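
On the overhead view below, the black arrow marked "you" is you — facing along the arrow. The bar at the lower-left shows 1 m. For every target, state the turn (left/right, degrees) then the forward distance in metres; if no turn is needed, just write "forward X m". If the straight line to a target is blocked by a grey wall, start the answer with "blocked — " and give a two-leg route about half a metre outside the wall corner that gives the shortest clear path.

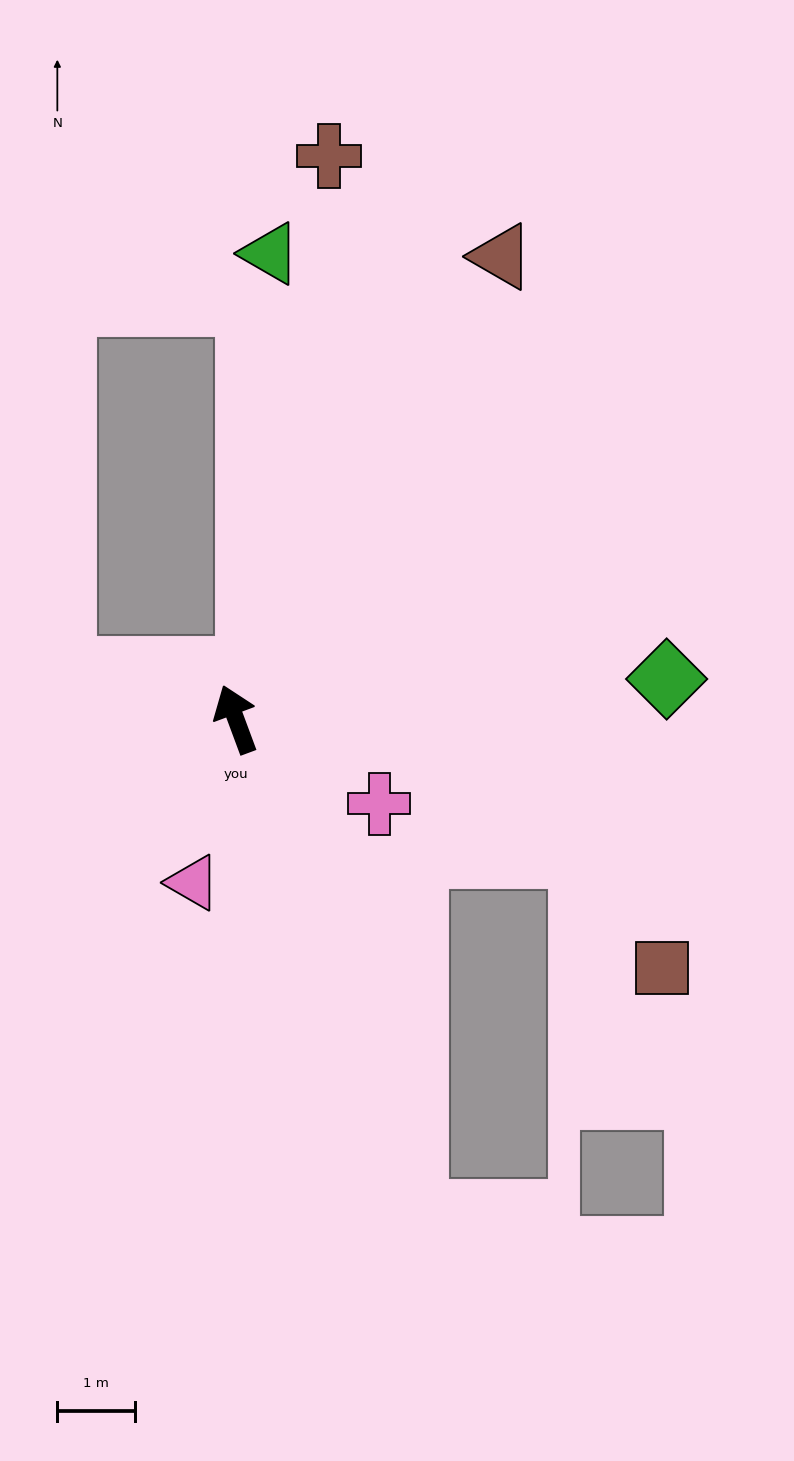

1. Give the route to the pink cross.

turn right 141°, forward 2.1 m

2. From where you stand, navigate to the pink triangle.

turn left 145°, forward 2.2 m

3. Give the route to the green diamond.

turn right 105°, forward 5.6 m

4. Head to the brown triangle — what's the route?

turn right 50°, forward 6.9 m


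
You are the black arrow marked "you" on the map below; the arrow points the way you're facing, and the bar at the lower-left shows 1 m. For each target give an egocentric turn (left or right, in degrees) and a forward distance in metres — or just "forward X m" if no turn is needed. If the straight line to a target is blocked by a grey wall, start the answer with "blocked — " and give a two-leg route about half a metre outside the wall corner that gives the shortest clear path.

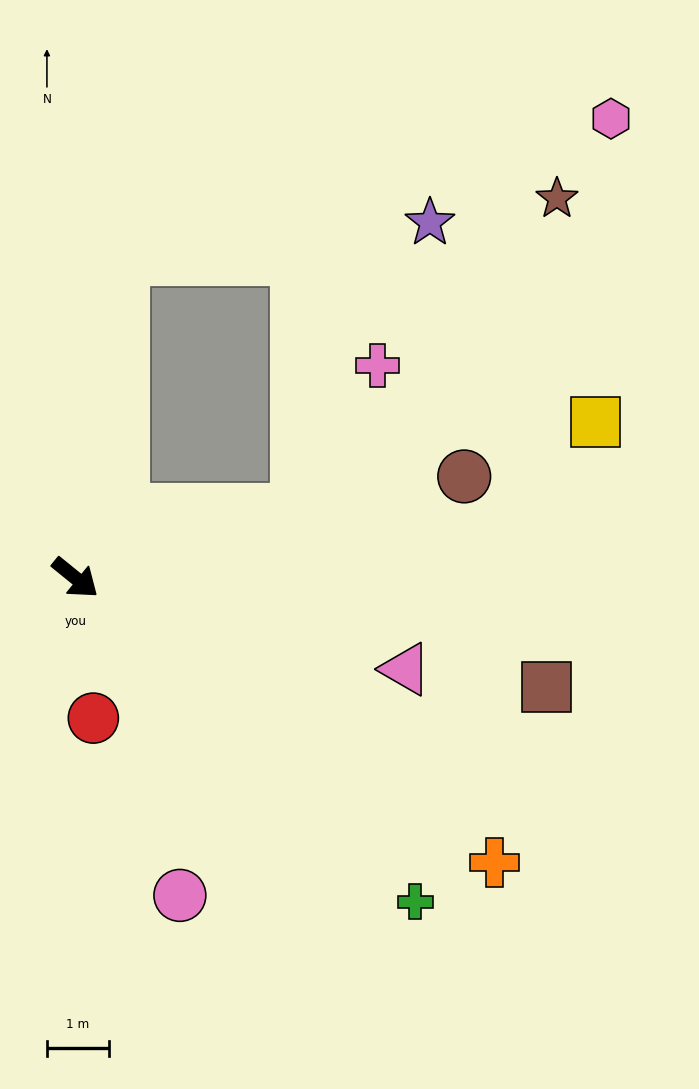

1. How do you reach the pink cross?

blocked — turn left 56°, forward 3.7 m, then turn left 44°, forward 2.7 m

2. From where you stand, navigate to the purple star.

blocked — turn left 121°, forward 5.2 m, then turn right 75°, forward 5.0 m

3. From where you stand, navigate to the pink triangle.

turn left 24°, forward 5.5 m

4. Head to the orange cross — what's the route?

turn left 5°, forward 8.2 m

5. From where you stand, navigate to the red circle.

turn right 44°, forward 2.3 m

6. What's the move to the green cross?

turn right 5°, forward 7.6 m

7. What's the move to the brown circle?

turn left 54°, forward 6.5 m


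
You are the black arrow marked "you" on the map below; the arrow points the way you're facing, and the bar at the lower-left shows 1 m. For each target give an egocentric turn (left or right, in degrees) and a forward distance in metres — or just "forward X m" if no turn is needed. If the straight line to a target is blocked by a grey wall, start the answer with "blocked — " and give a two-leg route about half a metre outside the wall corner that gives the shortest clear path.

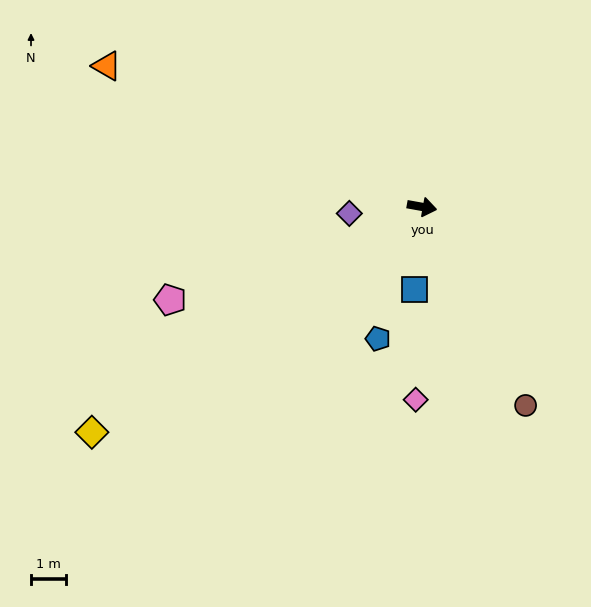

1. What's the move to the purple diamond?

turn right 165°, forward 2.1 m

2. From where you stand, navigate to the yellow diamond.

turn right 135°, forward 11.6 m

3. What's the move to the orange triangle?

turn left 166°, forward 10.0 m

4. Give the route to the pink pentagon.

turn right 150°, forward 7.8 m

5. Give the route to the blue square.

turn right 85°, forward 2.4 m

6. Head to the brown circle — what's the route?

turn right 52°, forward 6.5 m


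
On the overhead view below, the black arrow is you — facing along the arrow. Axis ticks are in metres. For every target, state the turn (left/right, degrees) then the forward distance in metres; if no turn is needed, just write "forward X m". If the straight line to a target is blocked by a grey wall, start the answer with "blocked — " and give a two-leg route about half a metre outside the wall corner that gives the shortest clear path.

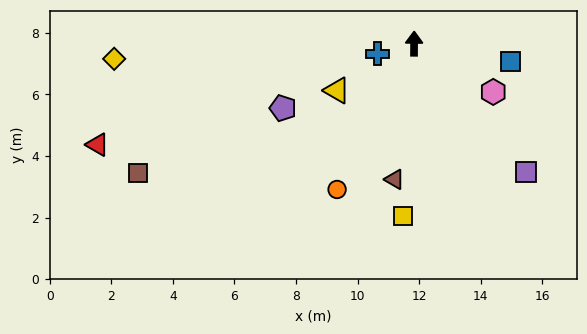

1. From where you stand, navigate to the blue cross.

turn left 106°, forward 1.2 m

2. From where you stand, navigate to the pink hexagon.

turn right 121°, forward 3.0 m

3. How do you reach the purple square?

turn right 139°, forward 5.5 m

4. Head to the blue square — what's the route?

turn right 100°, forward 3.2 m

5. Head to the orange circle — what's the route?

turn left 153°, forward 5.4 m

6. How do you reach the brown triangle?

turn left 172°, forward 4.5 m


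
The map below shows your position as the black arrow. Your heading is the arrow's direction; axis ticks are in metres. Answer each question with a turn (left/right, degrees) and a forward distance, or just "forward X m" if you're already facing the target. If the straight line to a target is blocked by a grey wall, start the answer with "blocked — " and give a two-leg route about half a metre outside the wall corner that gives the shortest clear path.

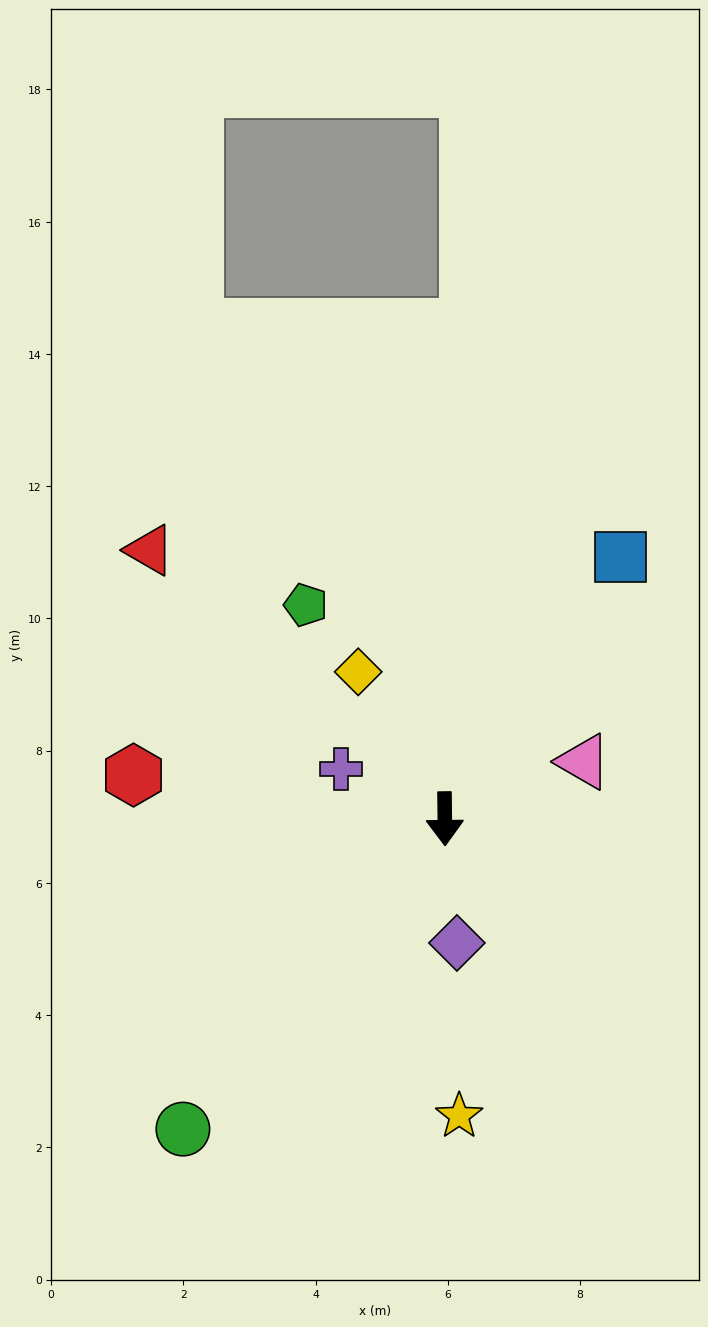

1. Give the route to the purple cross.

turn right 116°, forward 1.7 m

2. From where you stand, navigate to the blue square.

turn left 145°, forward 4.8 m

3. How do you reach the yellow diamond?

turn right 150°, forward 2.6 m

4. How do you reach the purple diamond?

turn left 5°, forward 1.9 m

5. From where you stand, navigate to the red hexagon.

turn right 99°, forward 4.8 m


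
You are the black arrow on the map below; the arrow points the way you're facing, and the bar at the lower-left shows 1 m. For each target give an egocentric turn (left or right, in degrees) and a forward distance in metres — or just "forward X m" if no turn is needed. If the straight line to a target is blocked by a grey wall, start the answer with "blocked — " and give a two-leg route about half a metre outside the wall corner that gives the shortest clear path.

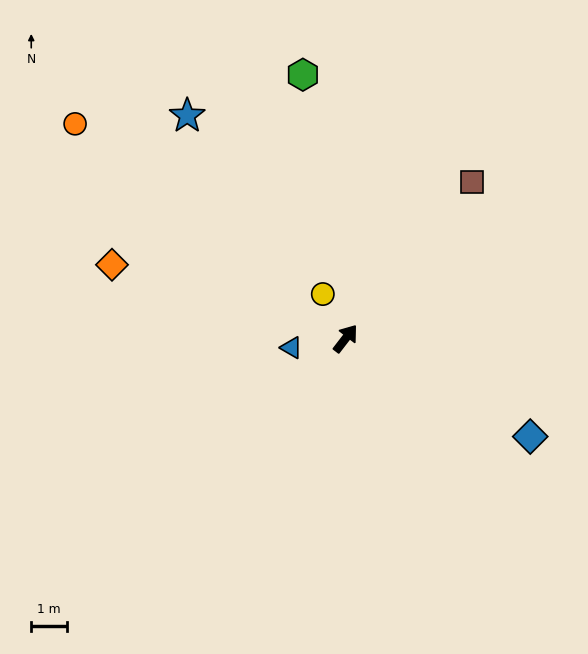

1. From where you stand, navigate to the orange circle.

turn left 89°, forward 9.7 m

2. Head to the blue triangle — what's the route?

turn left 137°, forward 1.5 m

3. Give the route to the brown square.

forward 5.6 m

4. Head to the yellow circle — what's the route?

turn left 65°, forward 1.4 m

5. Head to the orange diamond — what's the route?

turn left 110°, forward 6.9 m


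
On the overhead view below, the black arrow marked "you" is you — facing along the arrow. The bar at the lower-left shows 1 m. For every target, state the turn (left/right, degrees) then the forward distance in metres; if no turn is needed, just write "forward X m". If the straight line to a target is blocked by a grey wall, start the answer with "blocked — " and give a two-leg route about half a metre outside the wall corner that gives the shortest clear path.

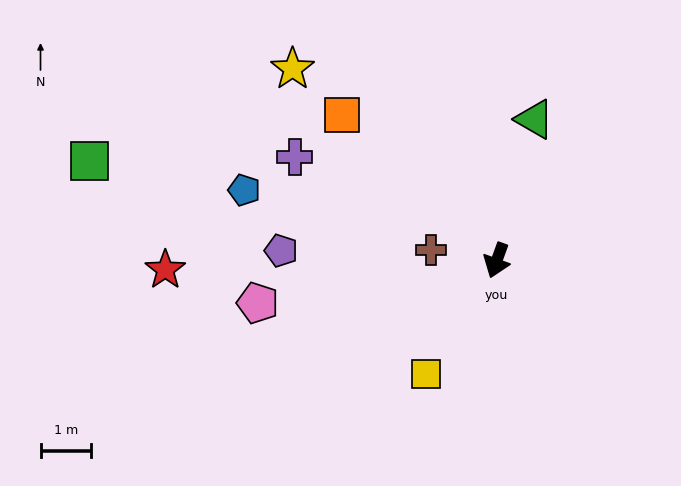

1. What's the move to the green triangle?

turn right 175°, forward 2.9 m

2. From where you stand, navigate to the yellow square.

turn right 12°, forward 2.6 m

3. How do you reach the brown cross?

turn right 79°, forward 1.3 m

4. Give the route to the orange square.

turn right 113°, forward 4.2 m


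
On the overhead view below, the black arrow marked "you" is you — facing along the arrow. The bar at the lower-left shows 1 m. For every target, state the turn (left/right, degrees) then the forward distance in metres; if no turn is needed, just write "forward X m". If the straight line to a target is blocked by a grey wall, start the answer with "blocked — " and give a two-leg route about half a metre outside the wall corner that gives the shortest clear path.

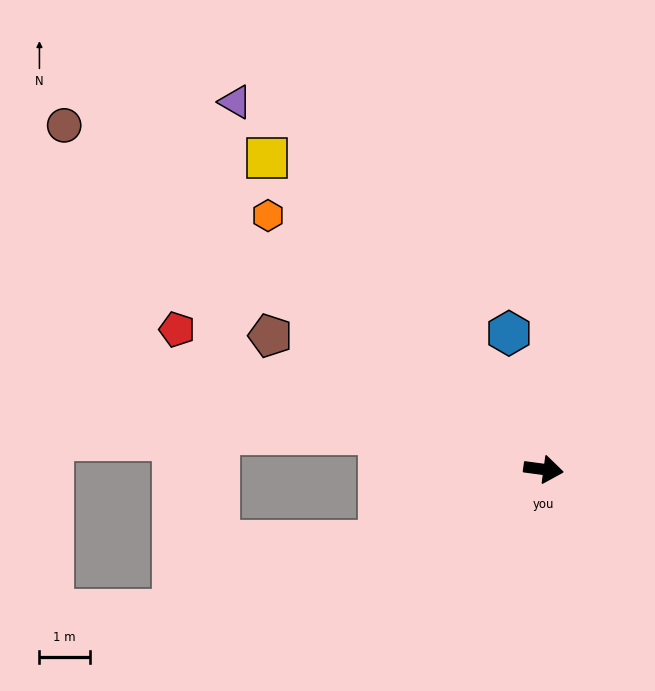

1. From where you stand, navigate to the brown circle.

turn left 152°, forward 11.8 m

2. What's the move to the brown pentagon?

turn left 162°, forward 6.1 m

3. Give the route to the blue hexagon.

turn left 112°, forward 2.8 m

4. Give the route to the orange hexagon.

turn left 145°, forward 7.5 m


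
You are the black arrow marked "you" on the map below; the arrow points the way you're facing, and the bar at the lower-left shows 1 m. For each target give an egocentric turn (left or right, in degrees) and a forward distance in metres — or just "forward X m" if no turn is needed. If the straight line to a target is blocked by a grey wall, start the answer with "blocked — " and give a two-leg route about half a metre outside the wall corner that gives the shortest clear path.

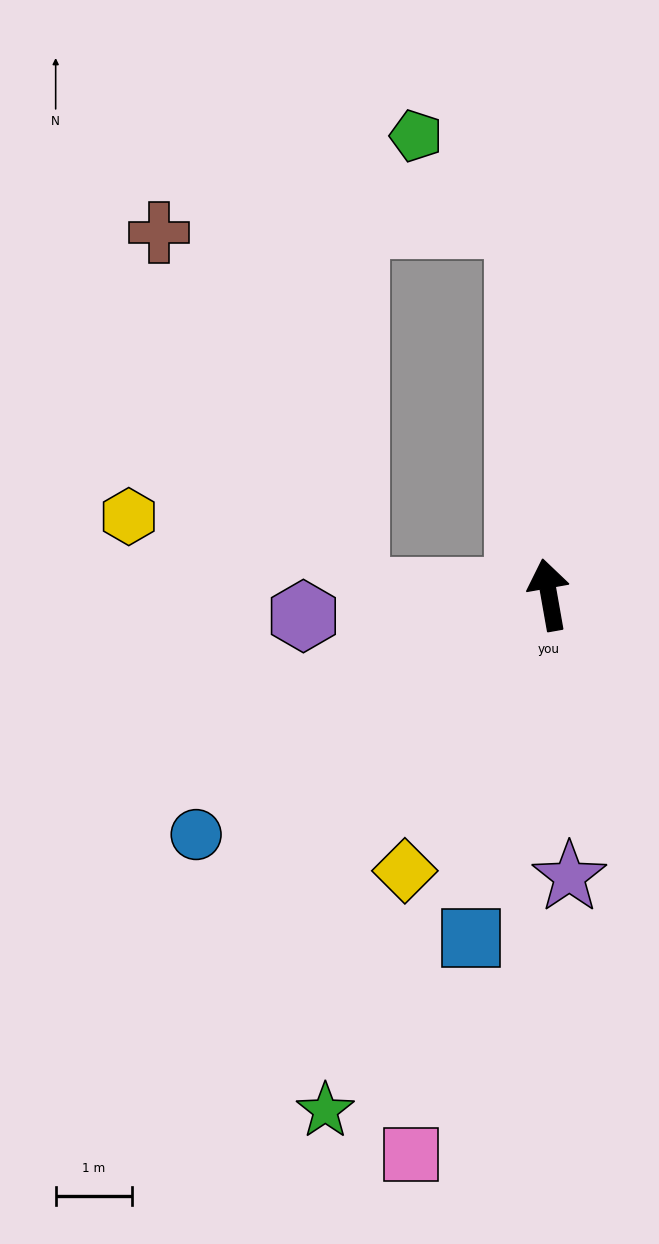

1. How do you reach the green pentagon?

blocked — turn right 5°, forward 4.8 m, then turn left 43°, forward 1.8 m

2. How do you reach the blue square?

turn left 157°, forward 4.6 m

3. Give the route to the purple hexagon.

turn left 85°, forward 3.2 m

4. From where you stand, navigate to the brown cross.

blocked — turn left 79°, forward 2.5 m, then turn right 60°, forward 5.3 m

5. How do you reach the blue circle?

turn left 114°, forward 5.6 m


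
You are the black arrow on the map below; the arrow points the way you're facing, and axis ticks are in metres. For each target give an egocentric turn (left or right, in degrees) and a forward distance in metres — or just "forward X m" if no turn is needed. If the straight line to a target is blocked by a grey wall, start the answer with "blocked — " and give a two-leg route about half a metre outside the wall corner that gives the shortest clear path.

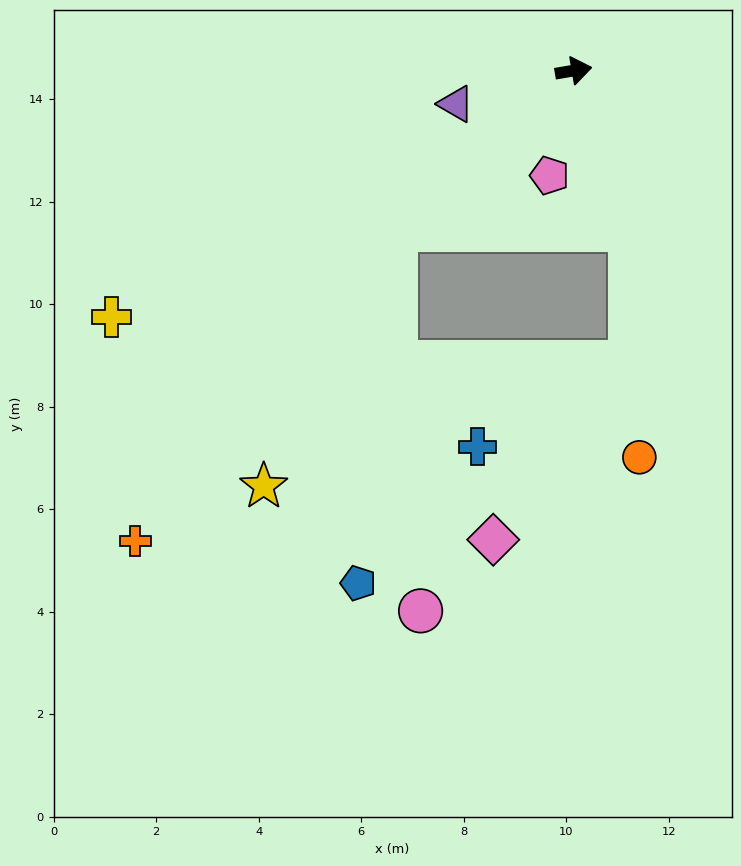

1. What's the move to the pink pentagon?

turn right 113°, forward 2.1 m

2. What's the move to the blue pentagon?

blocked — turn right 148°, forward 4.7 m, then turn left 42°, forward 6.9 m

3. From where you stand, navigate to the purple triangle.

turn right 174°, forward 2.4 m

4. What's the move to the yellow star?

blocked — turn right 148°, forward 4.7 m, then turn left 21°, forward 5.6 m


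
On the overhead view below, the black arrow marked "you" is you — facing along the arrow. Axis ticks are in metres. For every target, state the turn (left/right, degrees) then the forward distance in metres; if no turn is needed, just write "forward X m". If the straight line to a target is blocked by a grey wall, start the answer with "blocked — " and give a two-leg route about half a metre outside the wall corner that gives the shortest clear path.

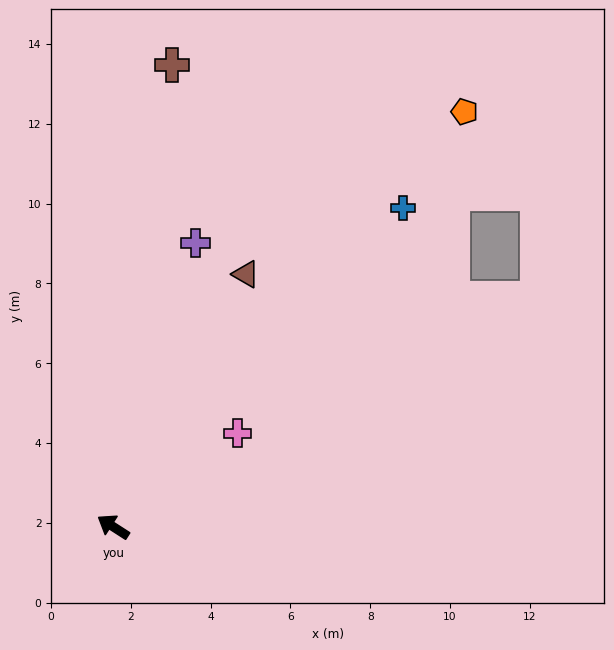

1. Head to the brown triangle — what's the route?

turn right 85°, forward 7.1 m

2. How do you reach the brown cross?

turn right 65°, forward 11.7 m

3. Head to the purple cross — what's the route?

turn right 73°, forward 7.4 m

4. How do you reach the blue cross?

turn right 100°, forward 10.8 m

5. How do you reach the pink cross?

turn right 110°, forward 3.9 m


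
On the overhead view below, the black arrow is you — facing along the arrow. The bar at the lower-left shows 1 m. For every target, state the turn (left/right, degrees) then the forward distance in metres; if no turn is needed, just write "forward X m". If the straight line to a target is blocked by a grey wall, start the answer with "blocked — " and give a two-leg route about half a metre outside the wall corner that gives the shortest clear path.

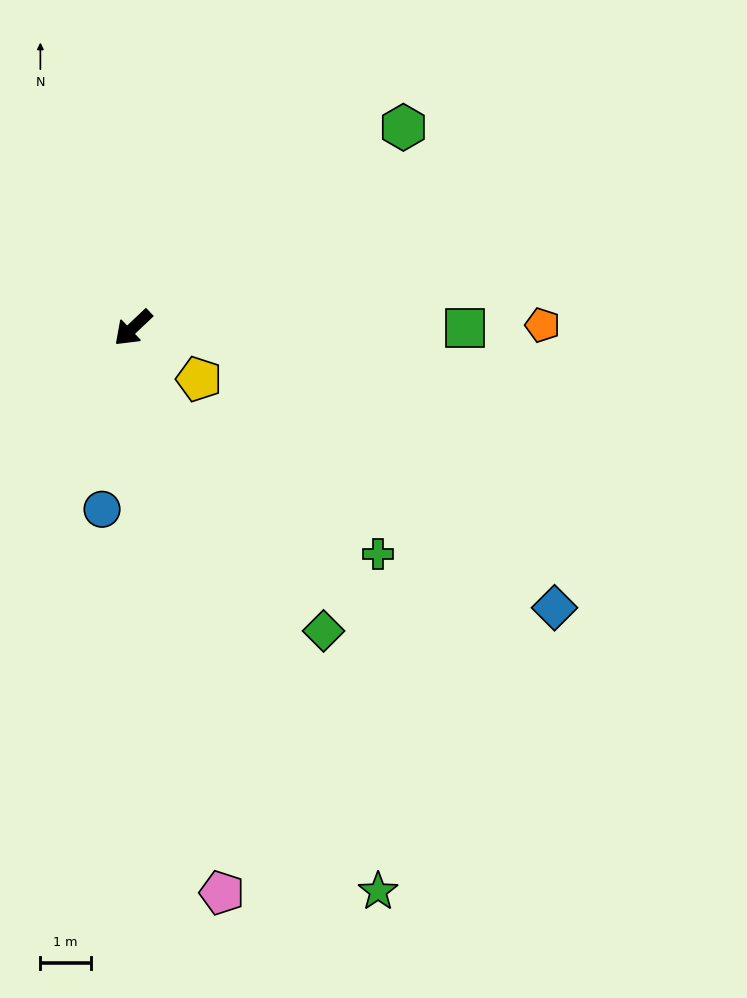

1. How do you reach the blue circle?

turn left 37°, forward 3.7 m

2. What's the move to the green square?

turn left 137°, forward 6.6 m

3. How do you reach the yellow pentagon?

turn left 99°, forward 1.7 m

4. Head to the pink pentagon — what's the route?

turn left 56°, forward 11.4 m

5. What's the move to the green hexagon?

turn left 173°, forward 6.7 m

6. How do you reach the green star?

turn left 70°, forward 12.2 m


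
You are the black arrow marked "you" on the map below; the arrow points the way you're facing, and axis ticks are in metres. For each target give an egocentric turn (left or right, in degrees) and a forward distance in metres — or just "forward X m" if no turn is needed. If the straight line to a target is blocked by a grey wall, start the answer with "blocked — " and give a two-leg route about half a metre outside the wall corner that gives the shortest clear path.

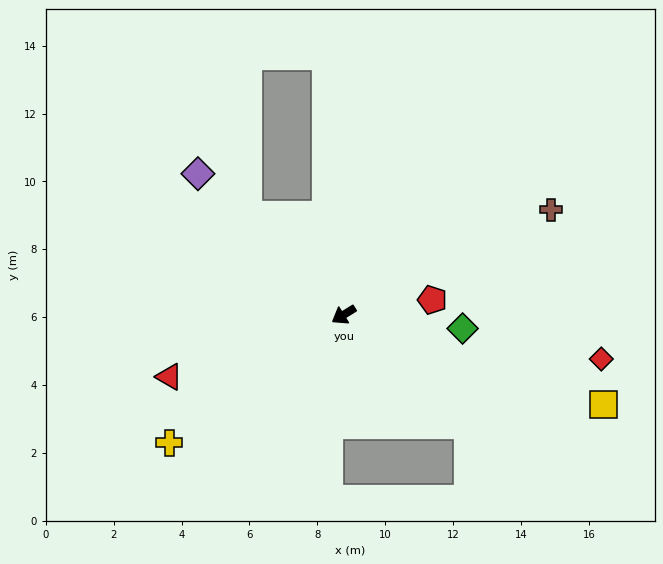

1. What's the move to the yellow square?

turn left 129°, forward 8.1 m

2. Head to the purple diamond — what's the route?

turn right 76°, forward 6.0 m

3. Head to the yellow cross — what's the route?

turn left 5°, forward 6.4 m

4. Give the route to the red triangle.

turn right 12°, forward 5.5 m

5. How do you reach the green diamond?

turn left 142°, forward 3.5 m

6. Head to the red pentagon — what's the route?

turn left 158°, forward 2.6 m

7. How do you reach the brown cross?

turn left 175°, forward 6.9 m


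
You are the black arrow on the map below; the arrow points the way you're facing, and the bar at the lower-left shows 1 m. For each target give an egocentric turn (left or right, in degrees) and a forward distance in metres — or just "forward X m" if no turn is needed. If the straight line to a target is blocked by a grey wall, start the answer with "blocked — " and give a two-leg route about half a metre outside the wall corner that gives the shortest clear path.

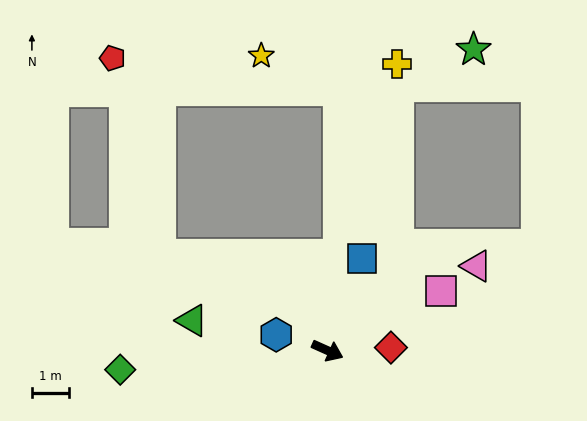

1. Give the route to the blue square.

turn left 94°, forward 2.6 m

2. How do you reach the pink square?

turn left 52°, forward 3.4 m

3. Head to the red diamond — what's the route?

turn left 27°, forward 1.7 m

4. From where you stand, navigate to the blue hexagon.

turn right 173°, forward 1.4 m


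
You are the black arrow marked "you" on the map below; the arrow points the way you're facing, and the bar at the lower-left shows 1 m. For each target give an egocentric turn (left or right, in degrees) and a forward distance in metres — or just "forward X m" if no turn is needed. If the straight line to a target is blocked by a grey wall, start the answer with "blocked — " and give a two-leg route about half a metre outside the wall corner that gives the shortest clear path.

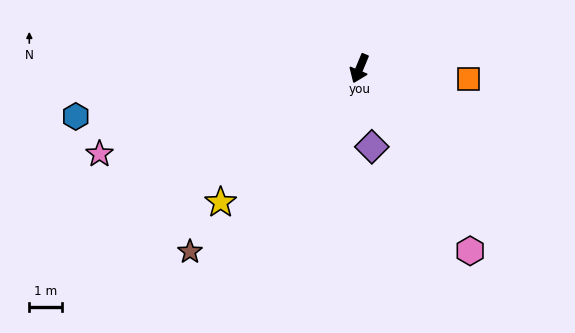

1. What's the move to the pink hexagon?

turn left 54°, forward 6.5 m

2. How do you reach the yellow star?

turn right 23°, forward 5.9 m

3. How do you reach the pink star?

turn right 49°, forward 8.3 m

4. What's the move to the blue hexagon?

turn right 58°, forward 8.8 m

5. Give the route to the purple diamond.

turn left 31°, forward 2.4 m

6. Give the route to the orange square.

turn left 107°, forward 3.3 m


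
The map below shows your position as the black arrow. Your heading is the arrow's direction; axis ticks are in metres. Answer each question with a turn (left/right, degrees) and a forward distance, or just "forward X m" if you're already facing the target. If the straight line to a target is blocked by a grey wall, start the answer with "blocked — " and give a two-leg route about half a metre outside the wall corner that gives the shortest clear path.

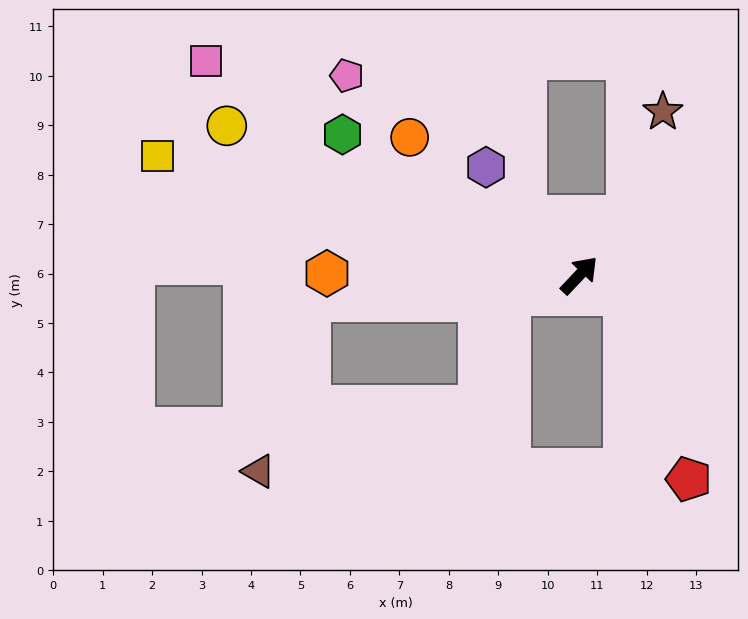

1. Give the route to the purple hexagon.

turn left 84°, forward 2.9 m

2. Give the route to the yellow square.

turn left 118°, forward 8.9 m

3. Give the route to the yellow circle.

turn left 110°, forward 7.7 m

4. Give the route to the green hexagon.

turn left 103°, forward 5.6 m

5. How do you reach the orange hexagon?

turn left 133°, forward 5.1 m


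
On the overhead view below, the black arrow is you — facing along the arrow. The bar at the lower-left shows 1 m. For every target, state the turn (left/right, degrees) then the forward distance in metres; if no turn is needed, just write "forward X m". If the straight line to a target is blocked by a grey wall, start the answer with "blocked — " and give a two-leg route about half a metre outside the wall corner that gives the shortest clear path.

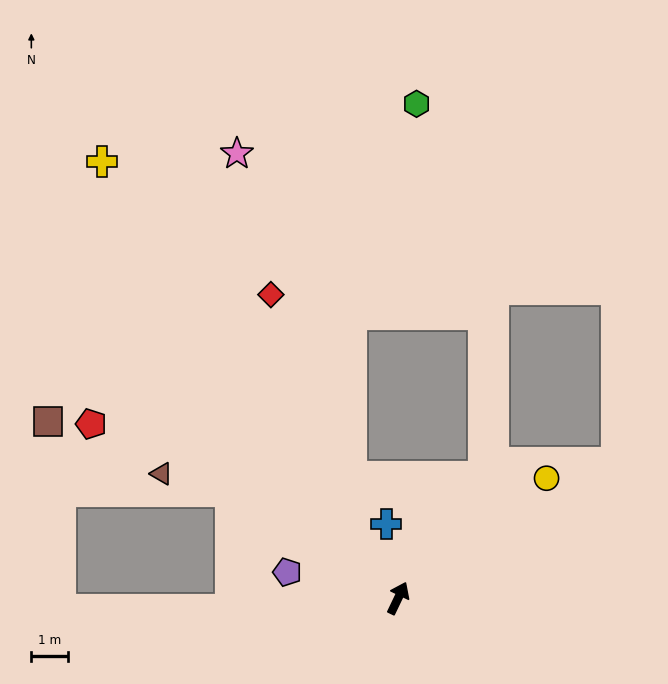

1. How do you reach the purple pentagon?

turn left 102°, forward 3.1 m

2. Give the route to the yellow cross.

turn left 60°, forward 14.6 m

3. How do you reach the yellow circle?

turn right 25°, forward 5.3 m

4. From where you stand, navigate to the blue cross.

turn left 35°, forward 2.1 m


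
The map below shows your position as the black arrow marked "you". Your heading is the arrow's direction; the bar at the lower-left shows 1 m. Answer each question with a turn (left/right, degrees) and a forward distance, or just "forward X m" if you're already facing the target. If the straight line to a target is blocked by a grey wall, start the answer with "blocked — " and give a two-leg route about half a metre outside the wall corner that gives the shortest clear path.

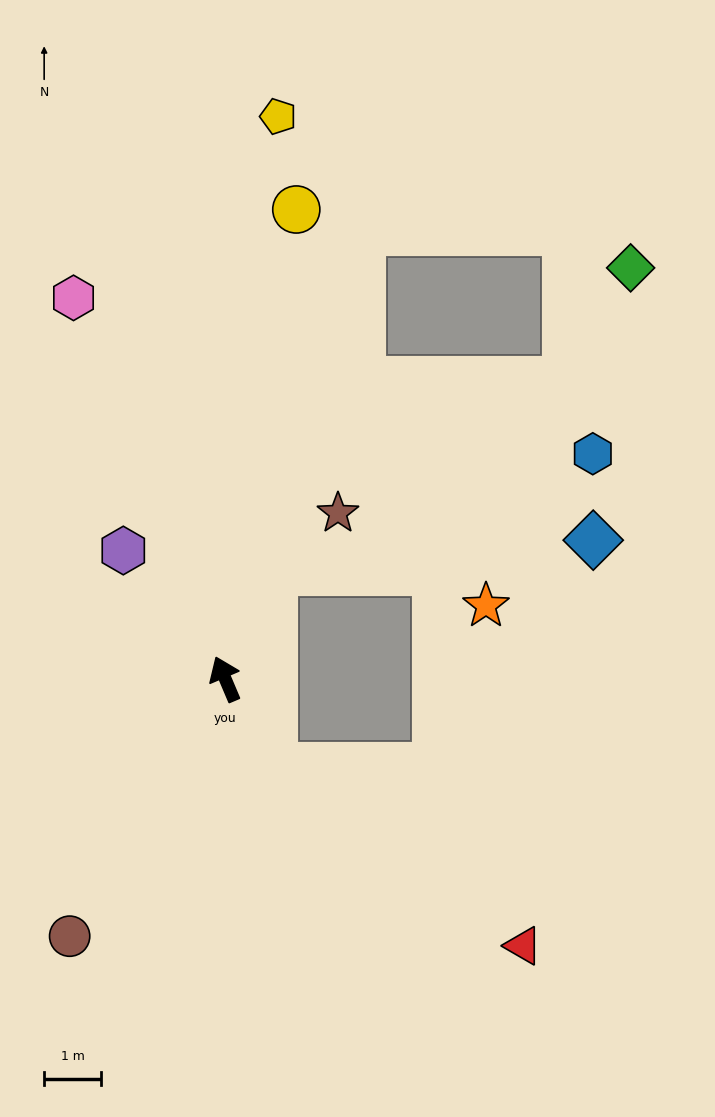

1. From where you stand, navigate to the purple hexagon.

turn left 15°, forward 2.9 m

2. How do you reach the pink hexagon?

forward 7.2 m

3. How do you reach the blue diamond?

blocked — turn right 47°, forward 2.1 m, then turn right 60°, forward 5.6 m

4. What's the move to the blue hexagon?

blocked — turn right 47°, forward 2.1 m, then turn right 46°, forward 6.0 m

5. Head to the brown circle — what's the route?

turn left 126°, forward 5.3 m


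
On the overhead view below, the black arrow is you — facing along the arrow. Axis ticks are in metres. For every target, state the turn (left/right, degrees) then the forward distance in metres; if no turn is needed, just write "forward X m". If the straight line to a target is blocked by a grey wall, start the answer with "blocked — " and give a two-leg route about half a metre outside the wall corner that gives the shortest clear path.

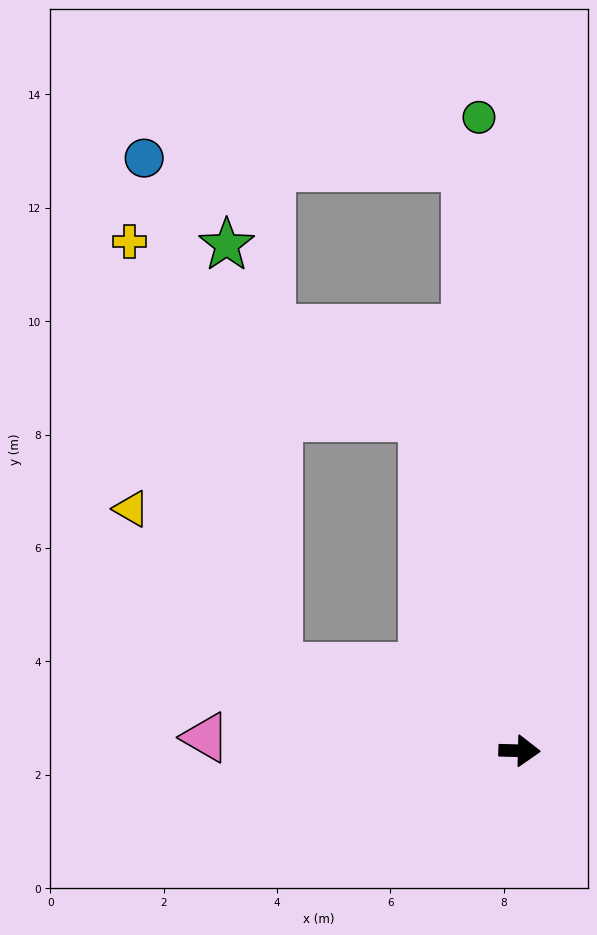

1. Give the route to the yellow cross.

blocked — turn left 108°, forward 6.1 m, then turn left 43°, forward 6.0 m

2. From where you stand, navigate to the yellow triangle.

blocked — turn left 162°, forward 4.5 m, then turn right 27°, forward 3.8 m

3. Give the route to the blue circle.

blocked — turn left 162°, forward 4.5 m, then turn right 56°, forward 9.3 m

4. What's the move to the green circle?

turn left 95°, forward 11.2 m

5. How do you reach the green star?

blocked — turn left 162°, forward 4.5 m, then turn right 63°, forward 7.5 m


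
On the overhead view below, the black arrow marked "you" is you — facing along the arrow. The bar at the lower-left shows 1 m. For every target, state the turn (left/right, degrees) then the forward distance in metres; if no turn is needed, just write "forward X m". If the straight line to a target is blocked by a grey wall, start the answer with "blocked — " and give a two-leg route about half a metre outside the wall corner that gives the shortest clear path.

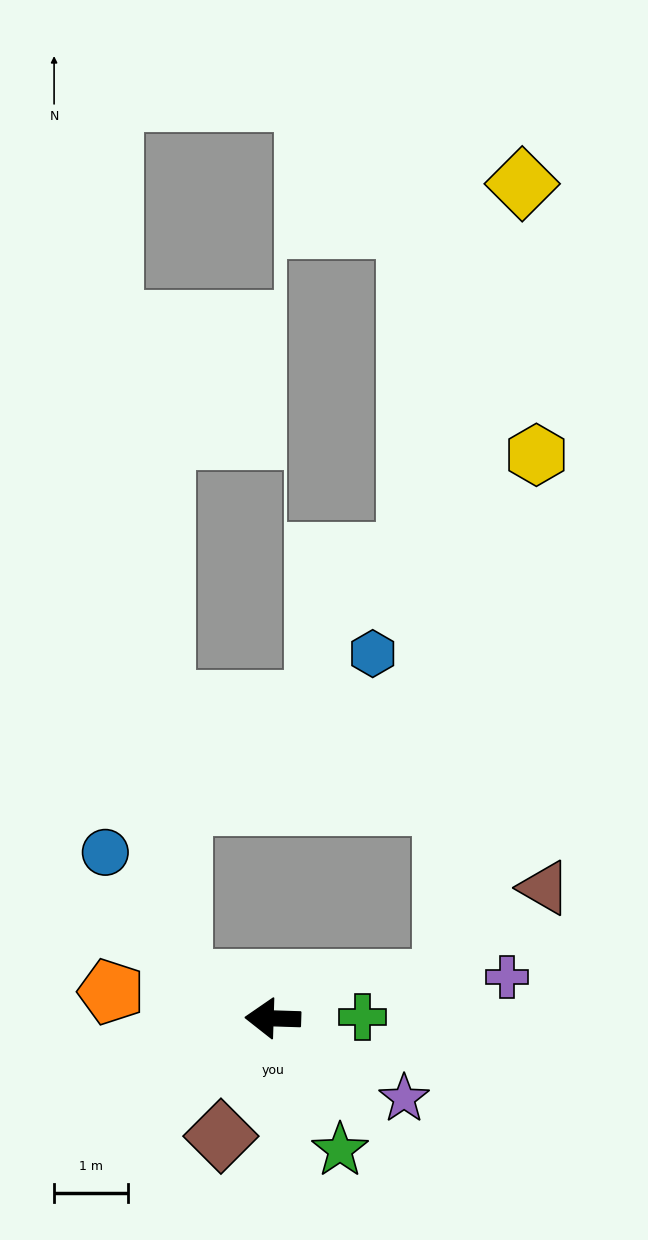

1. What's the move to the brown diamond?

turn left 68°, forward 1.7 m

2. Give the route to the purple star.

turn left 150°, forward 2.1 m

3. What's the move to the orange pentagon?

turn right 8°, forward 2.2 m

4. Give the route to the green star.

turn left 119°, forward 2.0 m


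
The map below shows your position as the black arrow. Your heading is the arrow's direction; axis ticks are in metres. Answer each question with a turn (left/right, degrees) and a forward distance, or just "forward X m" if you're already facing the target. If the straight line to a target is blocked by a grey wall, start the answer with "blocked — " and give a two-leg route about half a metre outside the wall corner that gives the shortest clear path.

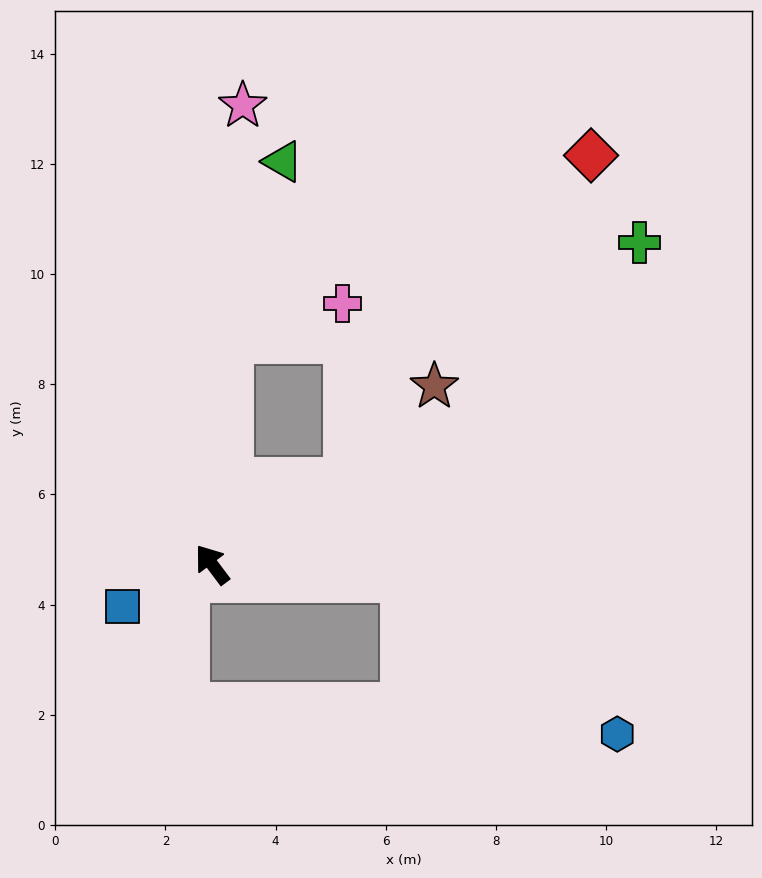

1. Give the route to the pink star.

turn right 41°, forward 8.3 m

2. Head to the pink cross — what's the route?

blocked — turn right 41°, forward 4.1 m, then turn right 68°, forward 2.1 m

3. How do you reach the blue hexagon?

blocked — turn right 131°, forward 3.5 m, then turn right 32°, forward 4.8 m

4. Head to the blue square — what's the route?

turn left 78°, forward 1.8 m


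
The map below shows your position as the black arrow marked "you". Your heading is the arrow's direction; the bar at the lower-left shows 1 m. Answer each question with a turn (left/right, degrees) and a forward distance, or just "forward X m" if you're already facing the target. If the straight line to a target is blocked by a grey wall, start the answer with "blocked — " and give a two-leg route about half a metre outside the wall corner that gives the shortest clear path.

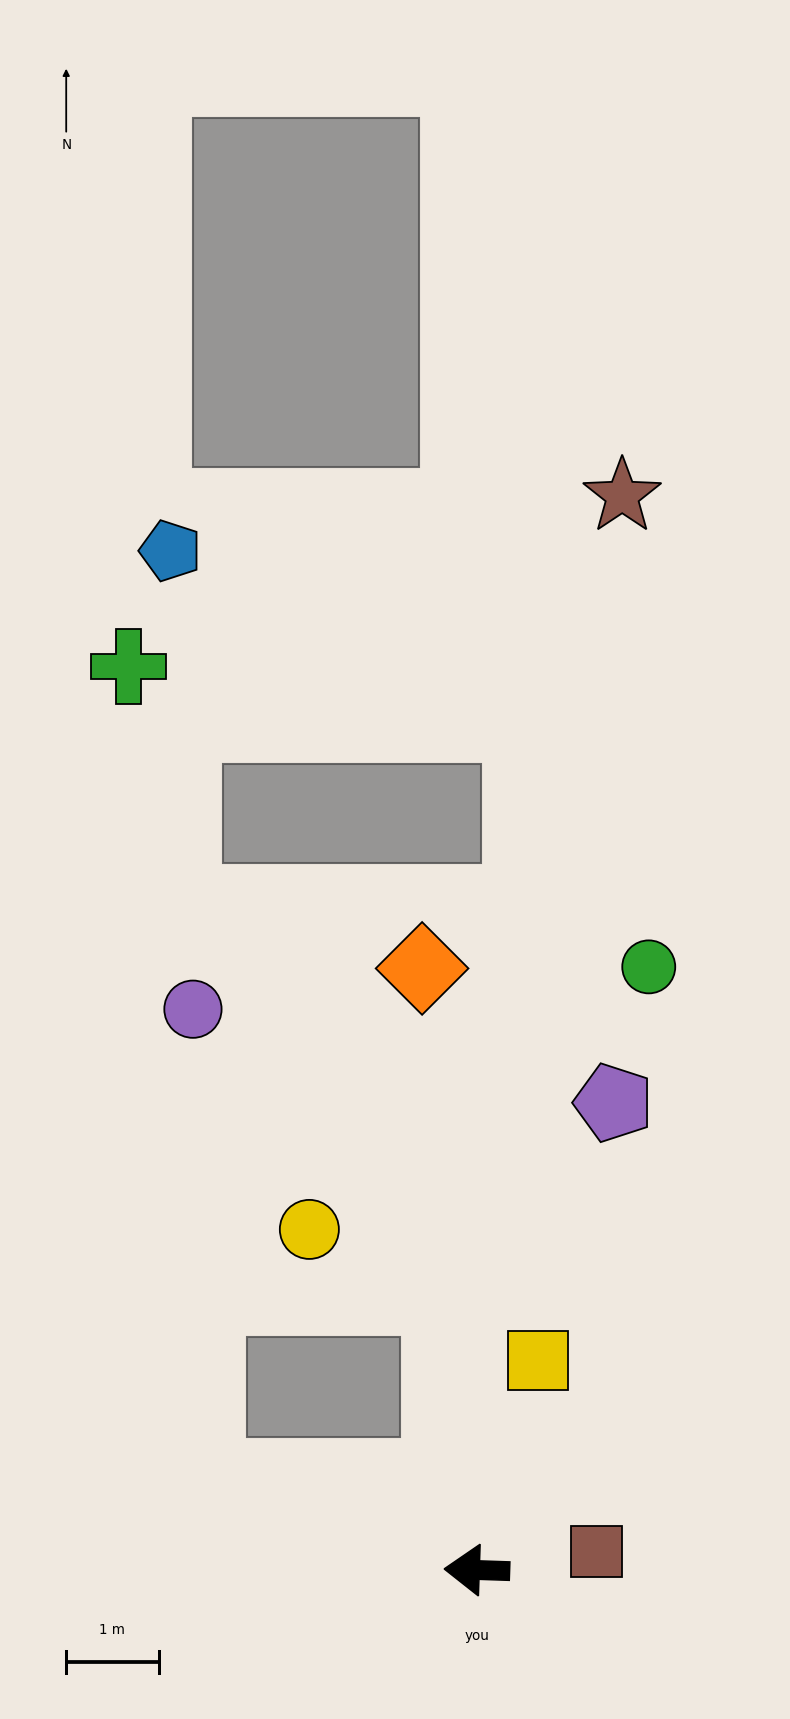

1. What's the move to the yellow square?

turn right 104°, forward 2.4 m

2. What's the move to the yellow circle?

blocked — turn right 81°, forward 3.0 m, then turn left 56°, forward 1.6 m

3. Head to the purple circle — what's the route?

blocked — turn right 81°, forward 3.0 m, then turn left 34°, forward 4.1 m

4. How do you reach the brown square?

turn right 169°, forward 1.3 m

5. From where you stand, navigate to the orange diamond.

turn right 83°, forward 6.5 m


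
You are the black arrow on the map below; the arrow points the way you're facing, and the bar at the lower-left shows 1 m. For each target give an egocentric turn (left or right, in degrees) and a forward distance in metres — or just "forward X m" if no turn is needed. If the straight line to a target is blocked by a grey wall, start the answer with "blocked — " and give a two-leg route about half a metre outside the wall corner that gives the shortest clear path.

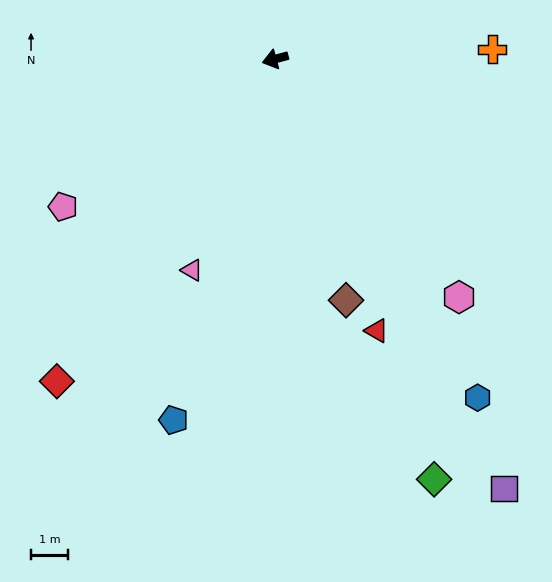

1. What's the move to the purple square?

turn left 103°, forward 13.2 m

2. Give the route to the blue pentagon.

turn left 59°, forward 10.2 m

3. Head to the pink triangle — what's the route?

turn left 53°, forward 6.2 m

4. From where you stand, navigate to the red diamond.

turn left 41°, forward 10.6 m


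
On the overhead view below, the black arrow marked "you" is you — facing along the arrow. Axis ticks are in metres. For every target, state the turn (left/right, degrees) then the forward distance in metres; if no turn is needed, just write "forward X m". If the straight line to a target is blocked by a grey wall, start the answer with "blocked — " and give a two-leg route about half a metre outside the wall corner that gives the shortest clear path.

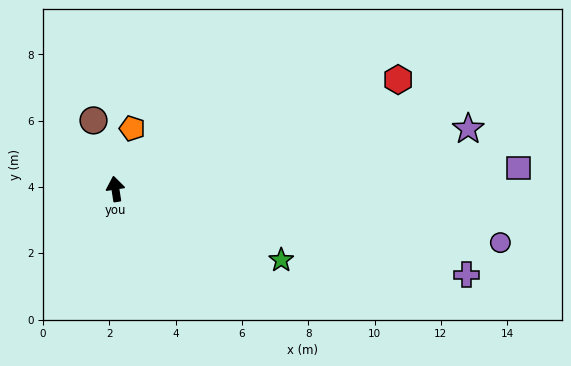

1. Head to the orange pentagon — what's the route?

turn right 24°, forward 1.9 m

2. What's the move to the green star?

turn right 122°, forward 5.4 m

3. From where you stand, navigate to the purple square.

turn right 96°, forward 12.2 m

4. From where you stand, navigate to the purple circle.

turn right 107°, forward 11.7 m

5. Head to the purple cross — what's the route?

turn right 113°, forward 10.9 m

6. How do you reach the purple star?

turn right 89°, forward 10.8 m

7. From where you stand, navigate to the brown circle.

turn left 9°, forward 2.2 m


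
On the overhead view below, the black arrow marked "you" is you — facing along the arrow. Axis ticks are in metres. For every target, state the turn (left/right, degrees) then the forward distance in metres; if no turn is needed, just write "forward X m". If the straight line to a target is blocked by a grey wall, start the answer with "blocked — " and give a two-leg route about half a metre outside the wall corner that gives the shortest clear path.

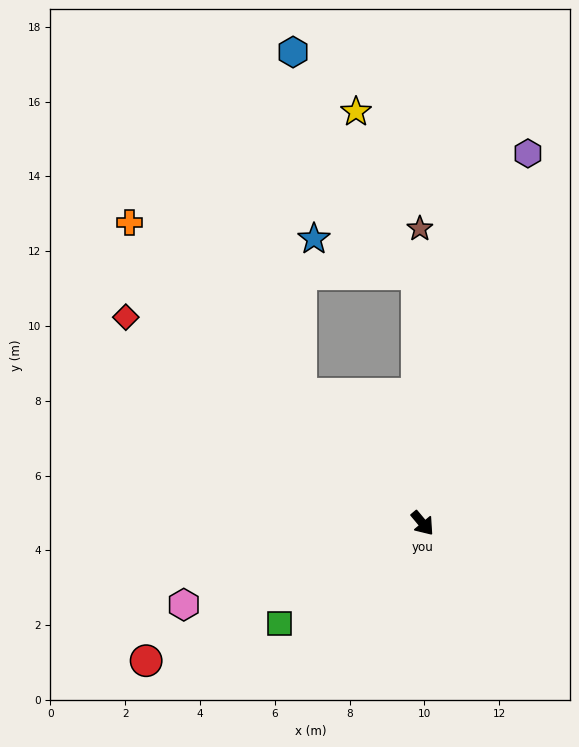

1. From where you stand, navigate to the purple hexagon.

turn left 124°, forward 10.3 m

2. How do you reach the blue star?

blocked — turn left 141°, forward 6.7 m, then turn left 70°, forward 2.9 m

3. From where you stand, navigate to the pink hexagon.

turn right 111°, forward 6.7 m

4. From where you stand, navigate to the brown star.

turn left 141°, forward 7.9 m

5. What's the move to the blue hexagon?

blocked — turn left 141°, forward 6.7 m, then turn left 28°, forward 6.8 m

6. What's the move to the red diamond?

turn right 165°, forward 9.7 m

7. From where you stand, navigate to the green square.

turn right 95°, forward 4.7 m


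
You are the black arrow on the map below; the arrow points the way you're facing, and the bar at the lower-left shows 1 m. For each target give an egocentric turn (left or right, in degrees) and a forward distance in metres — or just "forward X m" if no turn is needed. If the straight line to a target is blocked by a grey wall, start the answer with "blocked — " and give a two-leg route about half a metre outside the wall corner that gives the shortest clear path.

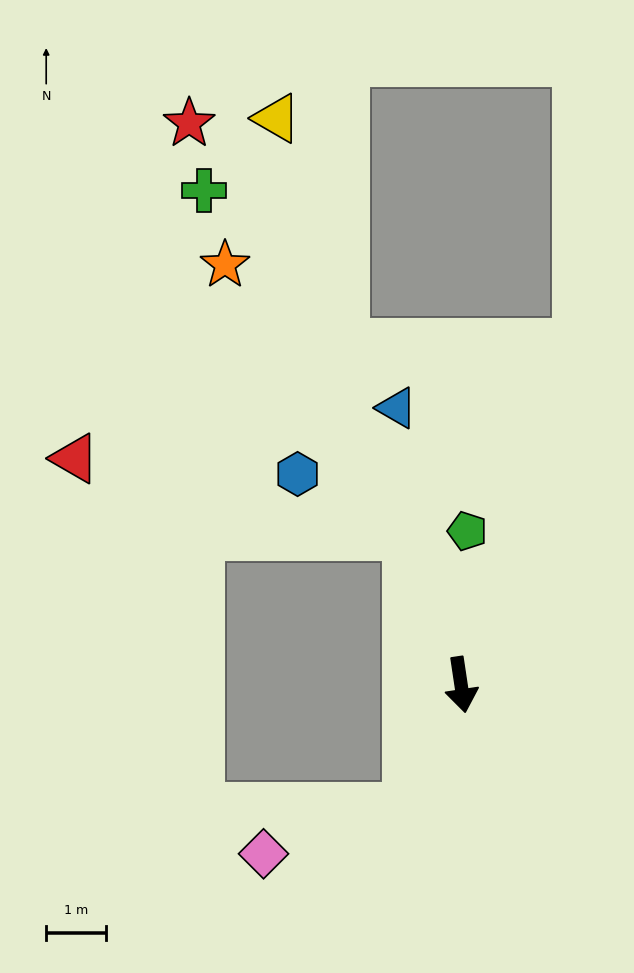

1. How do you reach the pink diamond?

blocked — turn right 32°, forward 2.2 m, then turn right 49°, forward 2.5 m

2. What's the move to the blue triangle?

turn right 175°, forward 4.7 m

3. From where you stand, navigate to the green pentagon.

turn left 169°, forward 2.6 m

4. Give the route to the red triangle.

blocked — turn right 169°, forward 2.6 m, then turn left 58°, forward 5.7 m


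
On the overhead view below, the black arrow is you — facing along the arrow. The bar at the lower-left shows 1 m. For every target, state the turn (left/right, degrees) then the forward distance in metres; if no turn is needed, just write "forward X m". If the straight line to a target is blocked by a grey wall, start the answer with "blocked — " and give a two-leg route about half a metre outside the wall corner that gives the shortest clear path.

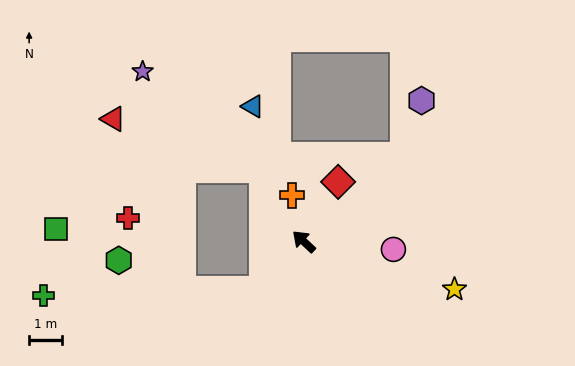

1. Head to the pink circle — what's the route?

turn right 142°, forward 2.8 m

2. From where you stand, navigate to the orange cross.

turn right 32°, forward 1.5 m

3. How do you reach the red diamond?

turn right 77°, forward 2.1 m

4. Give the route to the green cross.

blocked — turn left 93°, forward 2.0 m, then turn right 48°, forward 6.7 m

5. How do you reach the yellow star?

turn right 154°, forward 4.9 m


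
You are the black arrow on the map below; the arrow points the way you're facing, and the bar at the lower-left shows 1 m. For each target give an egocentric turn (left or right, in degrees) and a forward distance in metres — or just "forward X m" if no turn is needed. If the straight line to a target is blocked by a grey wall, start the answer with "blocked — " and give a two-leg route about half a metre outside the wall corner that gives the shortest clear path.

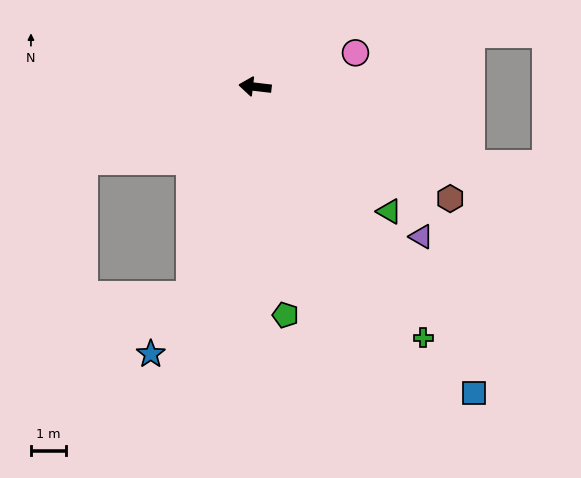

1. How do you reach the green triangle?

turn left 144°, forward 5.3 m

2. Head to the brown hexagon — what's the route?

turn left 157°, forward 6.5 m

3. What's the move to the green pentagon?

turn left 104°, forward 6.7 m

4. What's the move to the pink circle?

turn right 155°, forward 3.1 m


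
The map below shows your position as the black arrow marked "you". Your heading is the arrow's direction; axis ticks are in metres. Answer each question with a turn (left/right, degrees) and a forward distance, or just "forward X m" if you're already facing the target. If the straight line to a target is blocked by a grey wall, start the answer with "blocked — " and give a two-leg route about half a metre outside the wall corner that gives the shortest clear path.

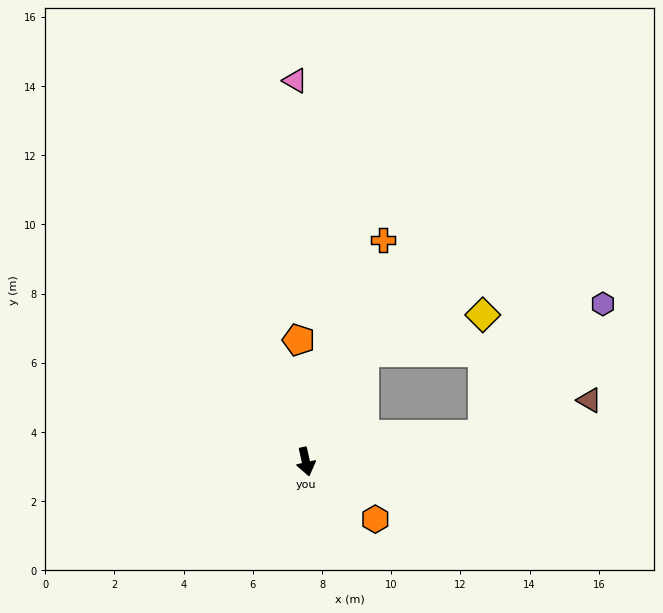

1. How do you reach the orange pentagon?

turn left 171°, forward 3.5 m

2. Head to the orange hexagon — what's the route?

turn left 38°, forward 2.6 m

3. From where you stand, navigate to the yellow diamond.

blocked — turn left 139°, forward 3.6 m, then turn right 44°, forward 3.6 m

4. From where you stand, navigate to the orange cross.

turn left 148°, forward 6.8 m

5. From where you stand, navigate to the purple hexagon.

blocked — turn left 86°, forward 5.2 m, then turn left 39°, forward 5.1 m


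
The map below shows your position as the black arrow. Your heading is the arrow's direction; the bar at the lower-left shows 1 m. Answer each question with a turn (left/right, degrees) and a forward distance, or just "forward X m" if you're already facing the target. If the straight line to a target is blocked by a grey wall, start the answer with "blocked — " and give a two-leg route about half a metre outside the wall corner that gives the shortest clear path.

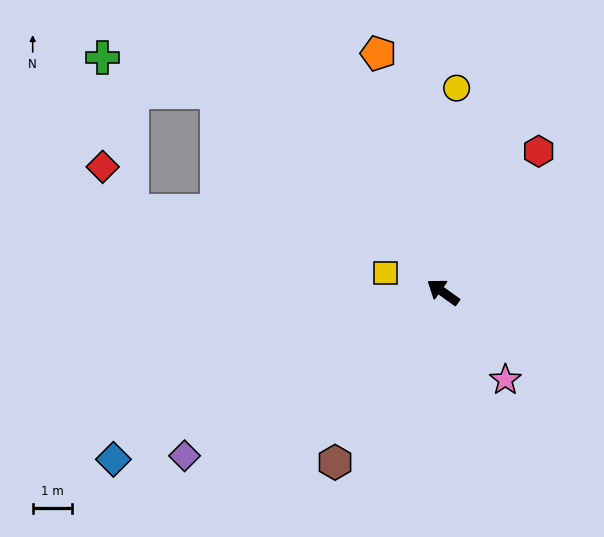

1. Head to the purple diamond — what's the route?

turn left 68°, forward 7.9 m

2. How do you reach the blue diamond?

turn left 63°, forward 9.5 m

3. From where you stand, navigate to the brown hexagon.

turn left 93°, forward 5.2 m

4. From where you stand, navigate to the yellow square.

turn left 17°, forward 1.6 m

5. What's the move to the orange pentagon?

turn right 39°, forward 6.4 m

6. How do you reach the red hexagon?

turn right 88°, forward 4.4 m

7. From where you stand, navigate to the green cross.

blocked — turn right 6°, forward 7.8 m, then turn left 25°, forward 3.0 m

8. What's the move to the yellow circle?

turn right 58°, forward 5.3 m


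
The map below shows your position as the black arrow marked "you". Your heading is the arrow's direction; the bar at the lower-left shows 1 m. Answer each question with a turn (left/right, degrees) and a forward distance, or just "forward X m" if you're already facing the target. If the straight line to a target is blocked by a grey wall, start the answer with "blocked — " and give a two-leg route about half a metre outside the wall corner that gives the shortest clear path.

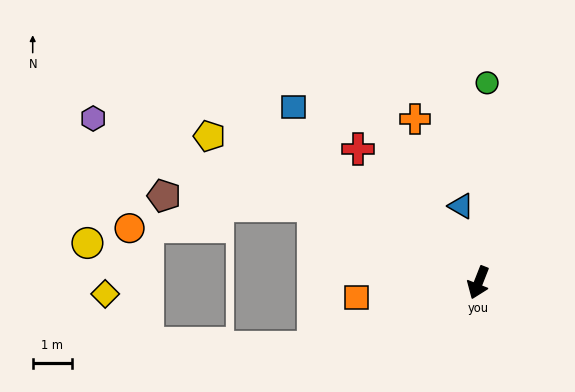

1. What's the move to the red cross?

turn right 116°, forward 4.6 m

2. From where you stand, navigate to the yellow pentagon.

turn right 97°, forward 7.8 m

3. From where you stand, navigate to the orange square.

turn right 61°, forward 3.1 m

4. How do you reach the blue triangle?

turn right 146°, forward 2.0 m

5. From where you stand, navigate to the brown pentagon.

blocked — turn right 93°, forward 4.6 m, then turn left 21°, forward 3.8 m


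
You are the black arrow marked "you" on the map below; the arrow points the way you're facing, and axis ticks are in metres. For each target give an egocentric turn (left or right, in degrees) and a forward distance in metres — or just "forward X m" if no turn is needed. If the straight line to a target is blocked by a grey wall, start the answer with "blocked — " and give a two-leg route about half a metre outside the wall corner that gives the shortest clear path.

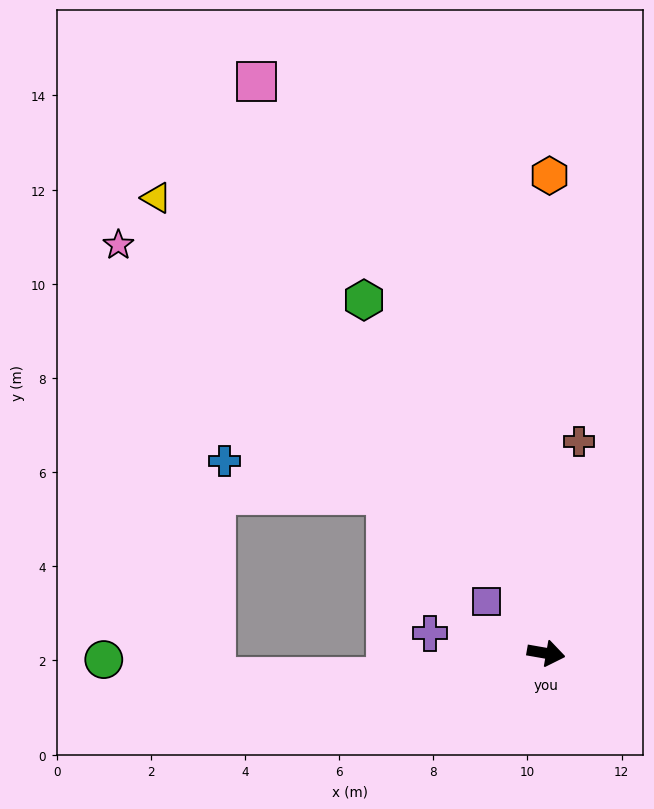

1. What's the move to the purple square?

turn left 149°, forward 1.7 m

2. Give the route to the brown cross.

turn left 91°, forward 4.6 m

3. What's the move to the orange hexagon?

turn left 100°, forward 10.1 m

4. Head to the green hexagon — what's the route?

turn left 127°, forward 8.4 m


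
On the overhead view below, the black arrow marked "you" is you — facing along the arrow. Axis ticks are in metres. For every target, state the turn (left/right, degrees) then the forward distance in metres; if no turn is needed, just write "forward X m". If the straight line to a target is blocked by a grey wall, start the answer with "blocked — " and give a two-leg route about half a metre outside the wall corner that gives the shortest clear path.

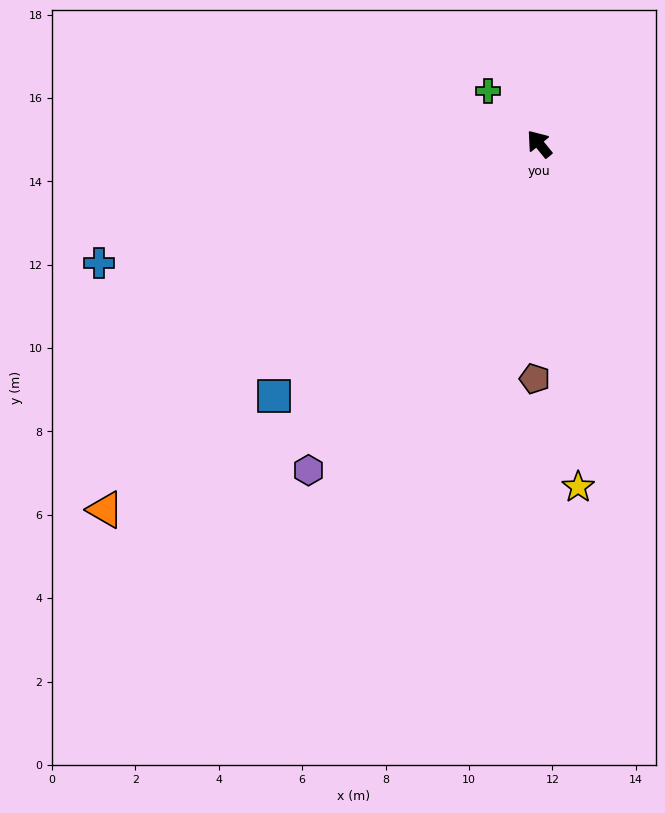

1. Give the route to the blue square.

turn left 94°, forward 8.8 m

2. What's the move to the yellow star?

turn left 147°, forward 8.3 m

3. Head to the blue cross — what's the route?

turn left 66°, forward 10.9 m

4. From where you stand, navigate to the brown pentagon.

turn left 140°, forward 5.6 m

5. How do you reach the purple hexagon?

turn left 106°, forward 9.6 m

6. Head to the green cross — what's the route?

turn left 5°, forward 1.8 m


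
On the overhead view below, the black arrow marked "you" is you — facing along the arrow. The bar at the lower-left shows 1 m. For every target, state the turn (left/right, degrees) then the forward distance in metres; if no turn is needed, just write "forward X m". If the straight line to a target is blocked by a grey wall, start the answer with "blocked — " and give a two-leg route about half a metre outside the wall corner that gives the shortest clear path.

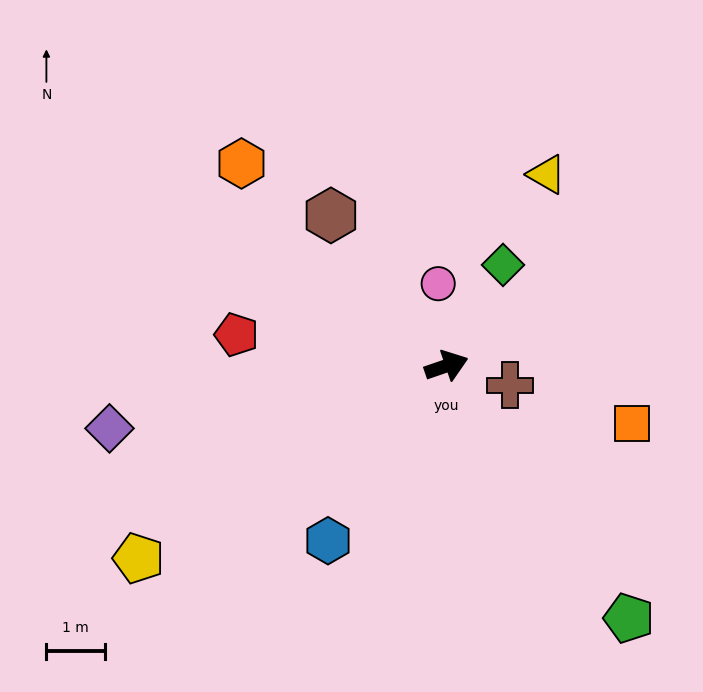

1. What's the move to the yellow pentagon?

turn right 167°, forward 6.2 m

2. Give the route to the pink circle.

turn left 77°, forward 1.4 m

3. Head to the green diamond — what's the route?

turn left 42°, forward 2.0 m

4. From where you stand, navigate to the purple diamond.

turn left 172°, forward 5.8 m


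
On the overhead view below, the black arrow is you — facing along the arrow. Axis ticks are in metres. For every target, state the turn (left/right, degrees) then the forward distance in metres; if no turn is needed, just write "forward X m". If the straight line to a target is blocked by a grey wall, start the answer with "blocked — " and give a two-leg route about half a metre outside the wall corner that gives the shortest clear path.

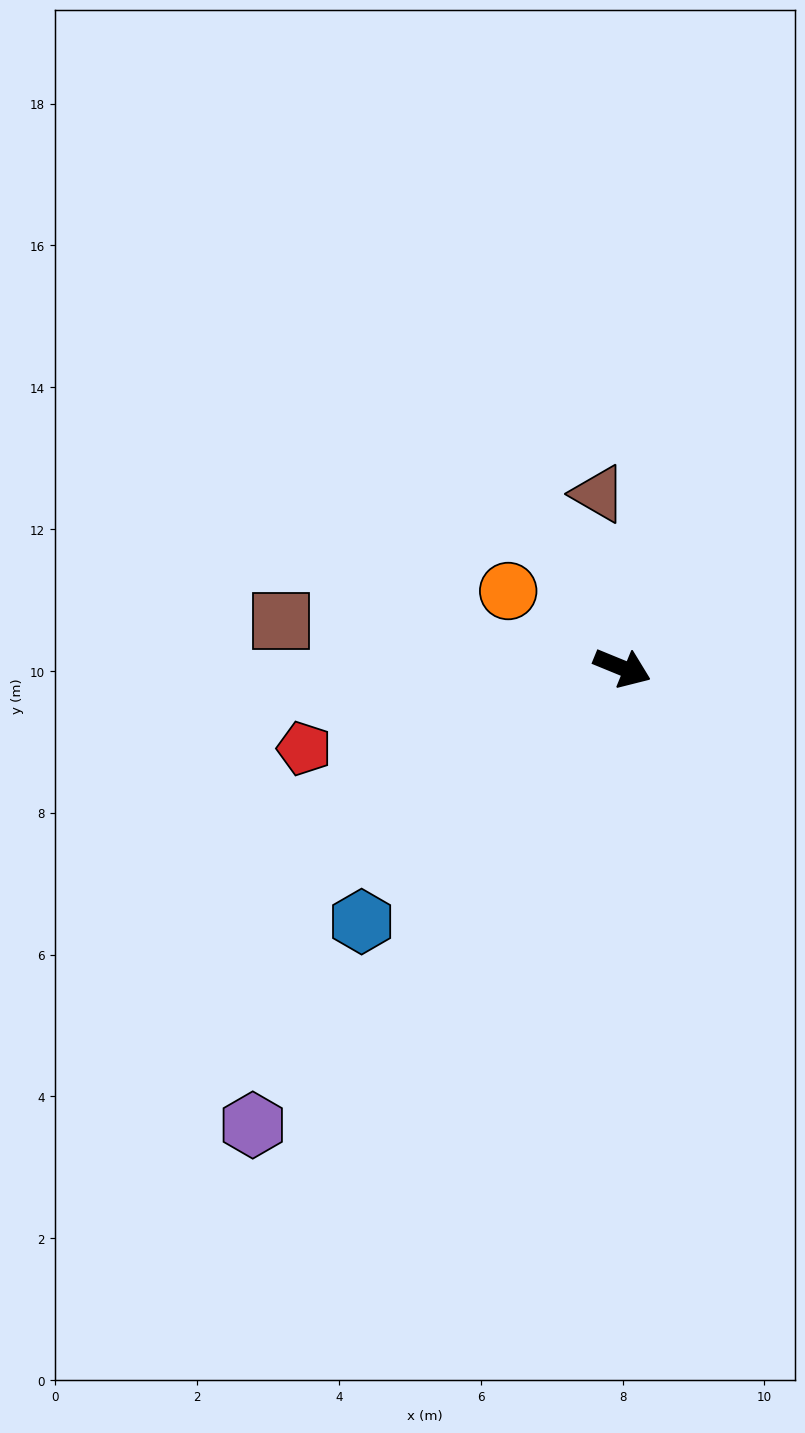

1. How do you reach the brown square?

turn right 166°, forward 4.9 m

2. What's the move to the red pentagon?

turn right 144°, forward 4.6 m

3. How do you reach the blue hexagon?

turn right 113°, forward 5.1 m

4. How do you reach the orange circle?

turn left 168°, forward 1.9 m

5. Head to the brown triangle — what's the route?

turn left 120°, forward 2.5 m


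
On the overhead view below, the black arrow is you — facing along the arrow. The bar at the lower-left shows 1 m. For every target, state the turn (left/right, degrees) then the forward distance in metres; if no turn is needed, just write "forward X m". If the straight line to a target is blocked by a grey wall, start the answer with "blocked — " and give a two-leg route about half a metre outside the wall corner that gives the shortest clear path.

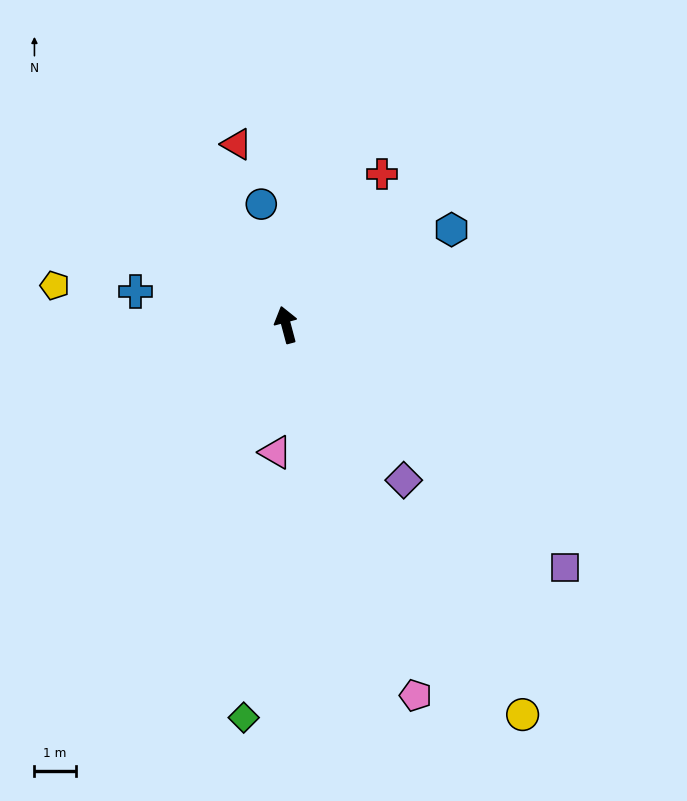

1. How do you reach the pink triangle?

turn left 160°, forward 3.1 m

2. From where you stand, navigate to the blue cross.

turn left 63°, forward 3.7 m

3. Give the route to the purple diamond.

turn right 158°, forward 4.7 m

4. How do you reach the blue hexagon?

turn right 75°, forward 4.6 m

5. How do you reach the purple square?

turn right 146°, forward 9.0 m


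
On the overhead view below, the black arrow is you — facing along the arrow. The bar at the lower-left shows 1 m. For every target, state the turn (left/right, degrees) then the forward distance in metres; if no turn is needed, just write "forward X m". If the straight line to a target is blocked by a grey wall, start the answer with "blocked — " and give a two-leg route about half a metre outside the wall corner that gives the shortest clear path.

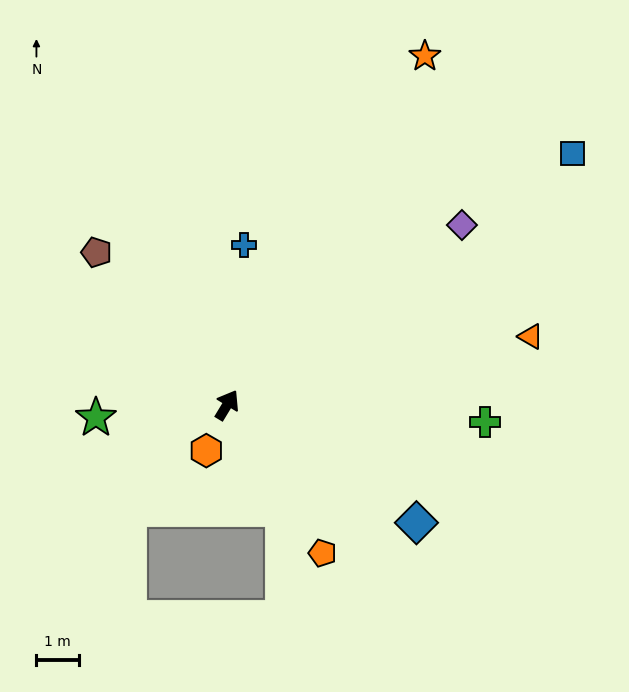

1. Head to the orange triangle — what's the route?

turn right 46°, forward 7.4 m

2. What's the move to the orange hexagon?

turn right 173°, forward 1.2 m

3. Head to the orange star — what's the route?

forward 9.5 m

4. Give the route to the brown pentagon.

turn left 72°, forward 4.8 m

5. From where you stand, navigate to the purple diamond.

turn right 21°, forward 7.0 m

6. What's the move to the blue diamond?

turn right 91°, forward 5.3 m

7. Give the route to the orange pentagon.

turn right 116°, forward 4.2 m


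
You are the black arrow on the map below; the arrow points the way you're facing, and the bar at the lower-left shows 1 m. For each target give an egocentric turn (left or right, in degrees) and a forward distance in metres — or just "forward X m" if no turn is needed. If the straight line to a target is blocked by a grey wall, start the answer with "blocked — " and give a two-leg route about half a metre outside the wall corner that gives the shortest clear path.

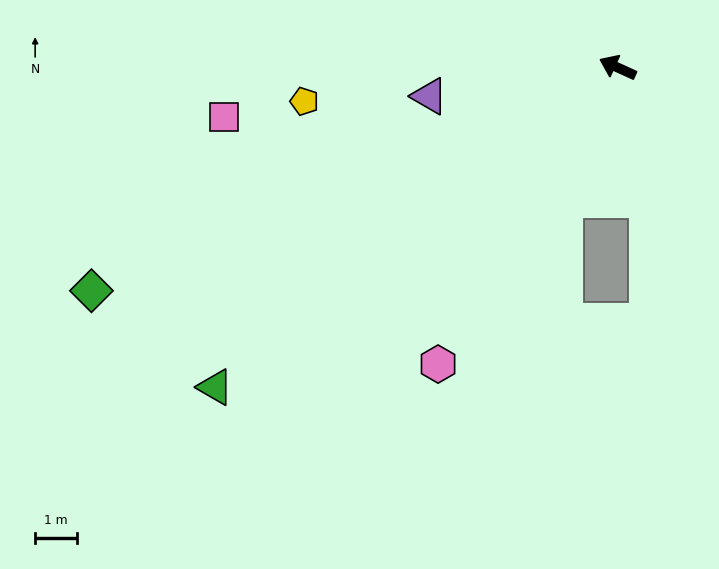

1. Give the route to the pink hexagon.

turn left 83°, forward 8.2 m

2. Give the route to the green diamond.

turn left 47°, forward 13.5 m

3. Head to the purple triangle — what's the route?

turn left 33°, forward 4.5 m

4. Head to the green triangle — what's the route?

turn left 63°, forward 12.1 m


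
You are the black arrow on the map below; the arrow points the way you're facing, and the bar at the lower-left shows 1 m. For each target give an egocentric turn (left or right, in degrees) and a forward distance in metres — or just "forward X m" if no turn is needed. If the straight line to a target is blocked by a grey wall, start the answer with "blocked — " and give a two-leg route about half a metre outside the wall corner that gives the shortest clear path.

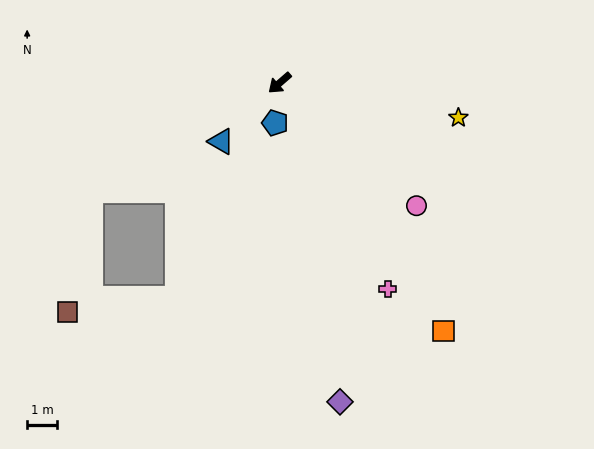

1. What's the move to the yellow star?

turn left 128°, forward 6.2 m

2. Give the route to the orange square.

turn left 83°, forward 10.1 m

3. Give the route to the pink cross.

turn left 77°, forward 7.9 m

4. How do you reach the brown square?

blocked — turn right 11°, forward 7.4 m, then turn left 49°, forward 4.2 m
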